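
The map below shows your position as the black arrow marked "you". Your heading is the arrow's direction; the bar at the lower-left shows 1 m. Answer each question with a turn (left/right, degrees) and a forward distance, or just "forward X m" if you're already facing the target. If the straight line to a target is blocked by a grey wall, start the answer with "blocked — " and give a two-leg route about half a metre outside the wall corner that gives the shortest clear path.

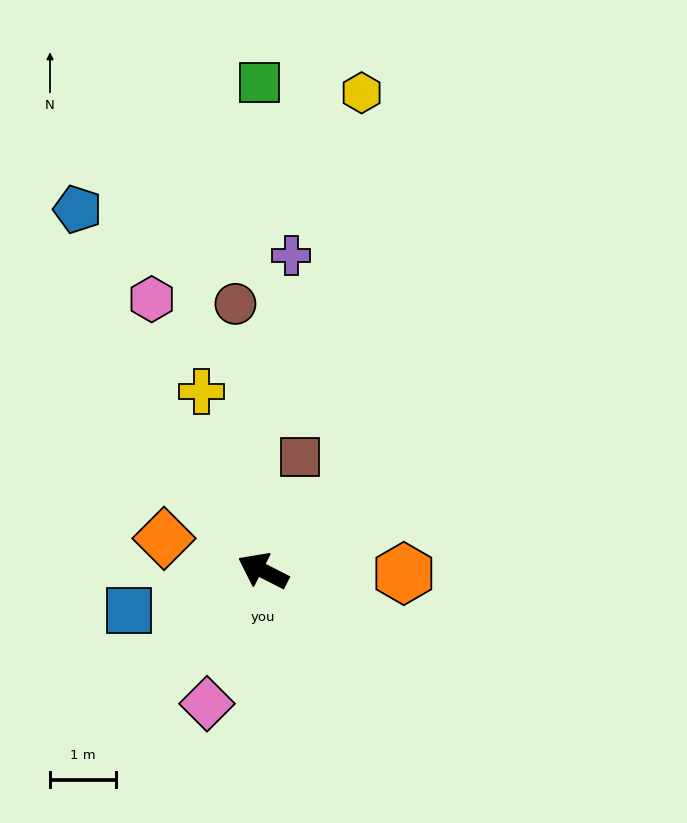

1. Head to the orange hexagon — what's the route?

turn right 154°, forward 2.1 m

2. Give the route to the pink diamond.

turn left 94°, forward 2.2 m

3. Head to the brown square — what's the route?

turn right 81°, forward 1.8 m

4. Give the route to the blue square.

turn left 44°, forward 2.1 m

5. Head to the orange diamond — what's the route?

turn left 9°, forward 1.6 m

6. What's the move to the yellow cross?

turn right 44°, forward 2.9 m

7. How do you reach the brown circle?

turn right 57°, forward 4.1 m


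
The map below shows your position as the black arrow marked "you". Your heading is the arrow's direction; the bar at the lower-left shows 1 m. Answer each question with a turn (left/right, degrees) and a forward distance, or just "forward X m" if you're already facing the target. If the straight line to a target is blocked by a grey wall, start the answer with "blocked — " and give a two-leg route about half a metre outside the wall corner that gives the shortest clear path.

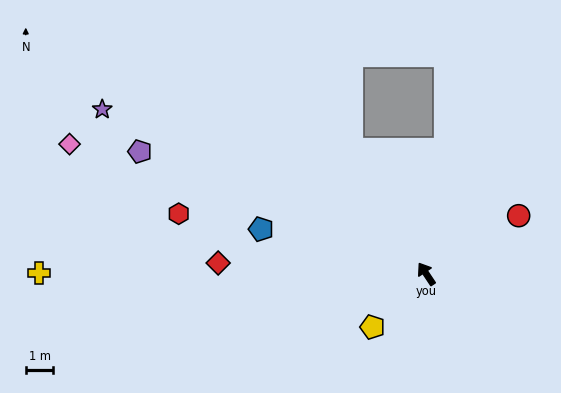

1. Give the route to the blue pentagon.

turn left 41°, forward 6.2 m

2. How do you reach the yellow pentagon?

turn left 101°, forward 2.7 m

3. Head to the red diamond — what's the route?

turn left 53°, forward 7.6 m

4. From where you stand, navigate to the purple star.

turn left 29°, forward 13.2 m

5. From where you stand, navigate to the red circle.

turn right 92°, forward 4.0 m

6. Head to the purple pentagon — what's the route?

turn left 33°, forward 11.3 m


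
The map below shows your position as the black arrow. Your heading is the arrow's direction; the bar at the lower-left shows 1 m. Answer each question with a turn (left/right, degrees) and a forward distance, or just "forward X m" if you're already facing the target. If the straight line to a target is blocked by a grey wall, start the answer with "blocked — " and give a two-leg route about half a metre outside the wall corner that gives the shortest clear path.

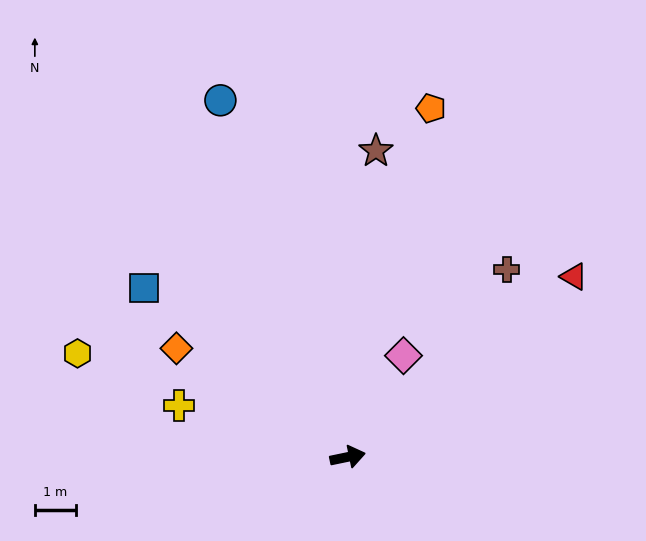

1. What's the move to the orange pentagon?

turn left 65°, forward 8.7 m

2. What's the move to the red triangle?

turn left 27°, forward 7.0 m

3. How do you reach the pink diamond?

turn left 49°, forward 2.8 m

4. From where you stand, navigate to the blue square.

turn left 129°, forward 6.4 m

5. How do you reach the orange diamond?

turn left 136°, forward 4.9 m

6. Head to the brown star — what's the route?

turn left 73°, forward 7.5 m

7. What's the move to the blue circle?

turn left 98°, forward 9.2 m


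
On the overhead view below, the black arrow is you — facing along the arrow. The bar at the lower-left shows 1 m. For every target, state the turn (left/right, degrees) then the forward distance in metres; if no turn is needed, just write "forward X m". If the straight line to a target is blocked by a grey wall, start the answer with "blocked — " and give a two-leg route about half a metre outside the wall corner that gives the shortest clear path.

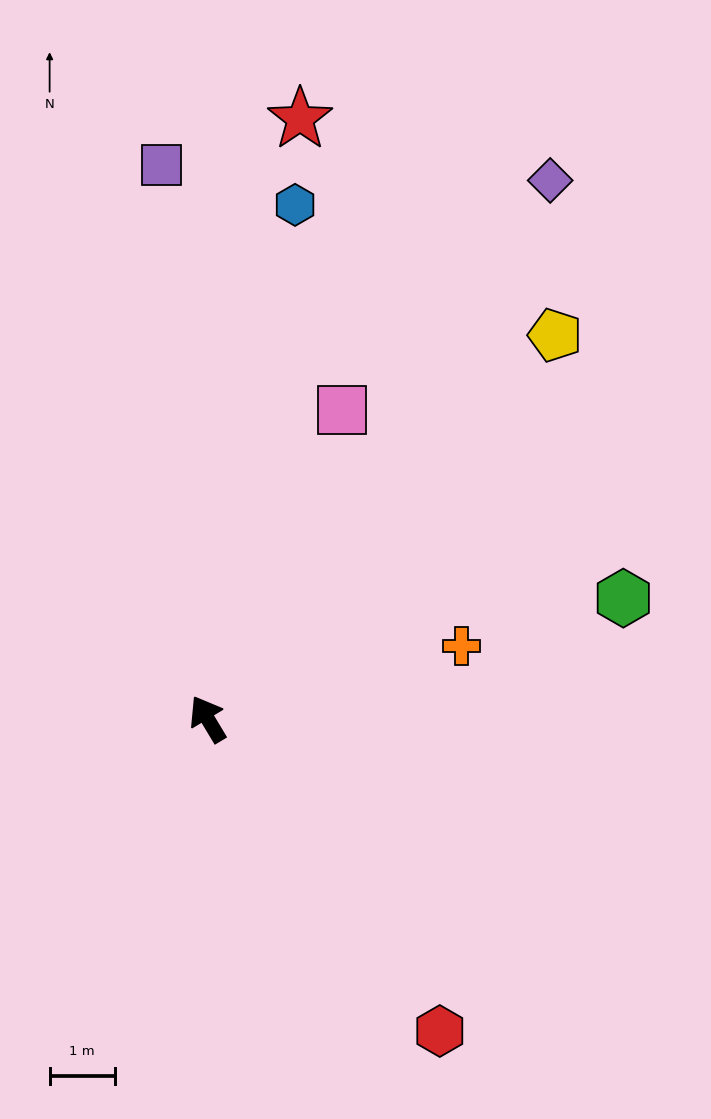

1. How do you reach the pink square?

turn right 54°, forward 5.2 m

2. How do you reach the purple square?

turn right 26°, forward 8.6 m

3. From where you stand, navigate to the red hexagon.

turn right 174°, forward 6.0 m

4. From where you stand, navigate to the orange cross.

turn right 105°, forward 4.1 m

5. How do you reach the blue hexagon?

turn right 41°, forward 8.0 m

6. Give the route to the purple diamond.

turn right 63°, forward 9.8 m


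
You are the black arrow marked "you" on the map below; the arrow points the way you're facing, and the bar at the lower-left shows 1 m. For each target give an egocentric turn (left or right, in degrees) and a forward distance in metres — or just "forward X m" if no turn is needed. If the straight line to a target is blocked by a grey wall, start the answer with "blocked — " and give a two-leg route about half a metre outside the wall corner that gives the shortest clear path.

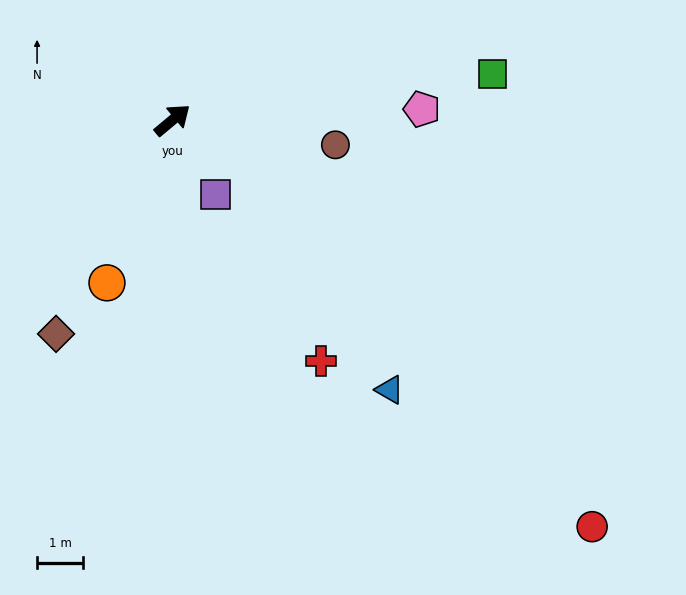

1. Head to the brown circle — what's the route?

turn right 48°, forward 3.6 m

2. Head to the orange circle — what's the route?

turn right 152°, forward 3.8 m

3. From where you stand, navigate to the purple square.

turn right 100°, forward 1.9 m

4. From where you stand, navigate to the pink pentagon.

turn right 37°, forward 5.4 m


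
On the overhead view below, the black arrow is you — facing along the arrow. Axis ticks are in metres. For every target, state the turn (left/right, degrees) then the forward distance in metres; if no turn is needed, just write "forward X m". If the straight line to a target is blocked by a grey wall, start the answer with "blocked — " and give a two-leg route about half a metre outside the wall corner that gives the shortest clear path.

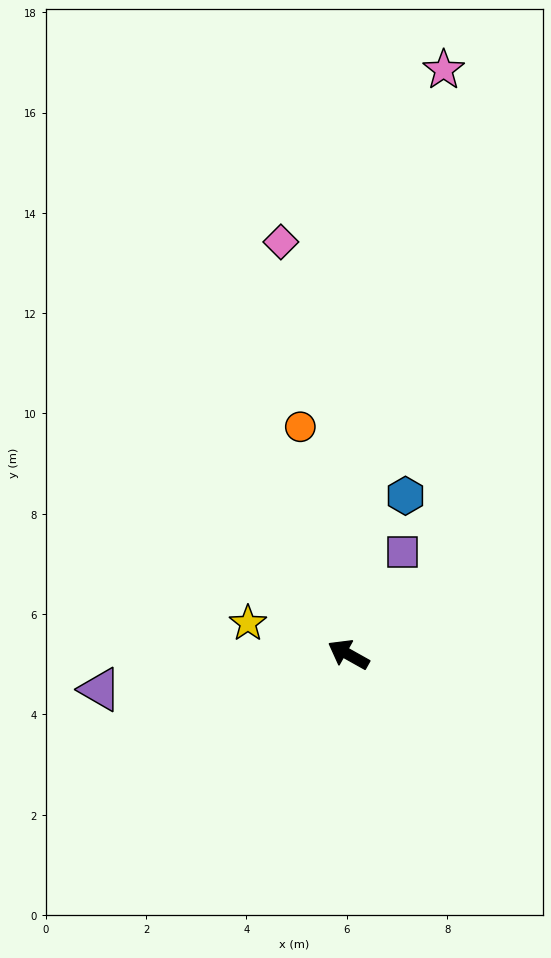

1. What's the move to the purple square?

turn right 89°, forward 2.3 m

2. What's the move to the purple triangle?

turn left 37°, forward 5.0 m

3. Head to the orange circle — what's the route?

turn right 49°, forward 4.6 m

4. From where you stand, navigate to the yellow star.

turn left 12°, forward 2.1 m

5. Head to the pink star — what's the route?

turn right 70°, forward 11.8 m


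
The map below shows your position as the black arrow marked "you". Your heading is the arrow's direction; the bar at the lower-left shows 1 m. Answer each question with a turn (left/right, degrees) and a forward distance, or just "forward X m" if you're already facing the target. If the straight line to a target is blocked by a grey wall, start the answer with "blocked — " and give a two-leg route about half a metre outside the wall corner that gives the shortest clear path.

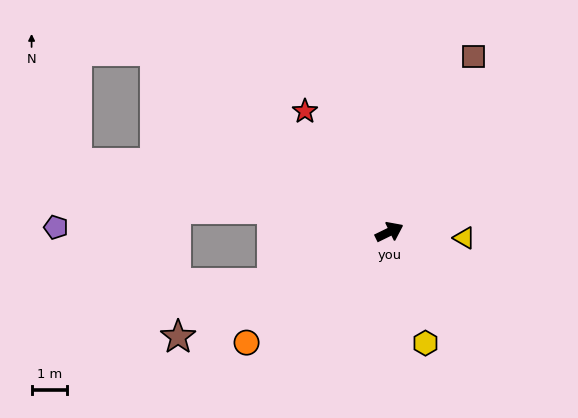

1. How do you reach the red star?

turn left 99°, forward 4.2 m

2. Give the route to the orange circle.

turn right 168°, forward 5.1 m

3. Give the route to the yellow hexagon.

turn right 98°, forward 3.3 m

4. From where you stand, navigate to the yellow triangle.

turn right 31°, forward 2.1 m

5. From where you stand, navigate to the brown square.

turn left 38°, forward 5.5 m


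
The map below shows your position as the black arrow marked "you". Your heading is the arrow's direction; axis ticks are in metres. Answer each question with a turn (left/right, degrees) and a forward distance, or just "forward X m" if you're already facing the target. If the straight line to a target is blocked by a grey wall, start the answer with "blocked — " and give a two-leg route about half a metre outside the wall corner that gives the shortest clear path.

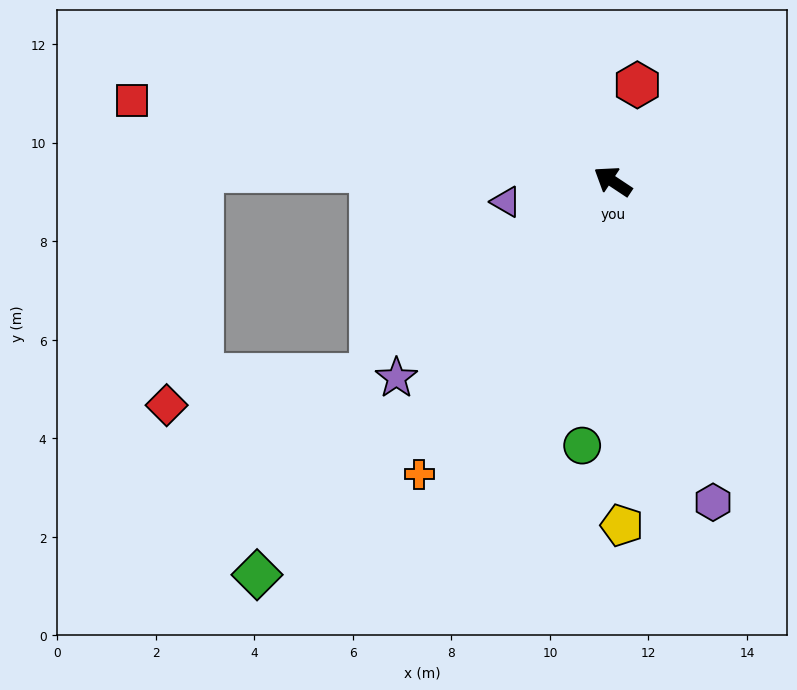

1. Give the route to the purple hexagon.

turn left 141°, forward 6.8 m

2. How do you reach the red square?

turn left 24°, forward 9.9 m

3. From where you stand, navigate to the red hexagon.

turn right 71°, forward 2.0 m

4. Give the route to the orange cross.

turn left 90°, forward 7.1 m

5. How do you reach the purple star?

turn left 76°, forward 5.9 m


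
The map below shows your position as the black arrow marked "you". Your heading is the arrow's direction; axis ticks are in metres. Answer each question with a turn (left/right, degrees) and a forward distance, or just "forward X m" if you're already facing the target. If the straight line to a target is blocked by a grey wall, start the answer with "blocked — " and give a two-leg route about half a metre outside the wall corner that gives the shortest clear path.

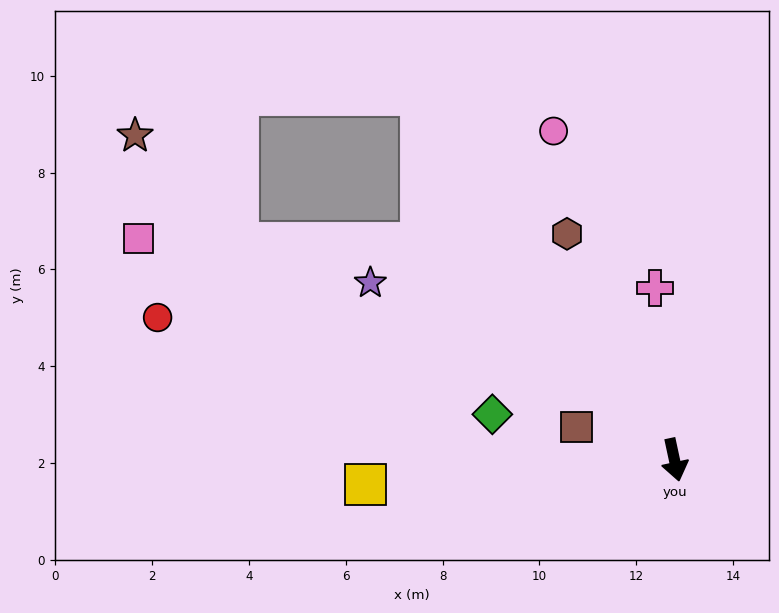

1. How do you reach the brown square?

turn right 121°, forward 2.1 m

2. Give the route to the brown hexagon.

turn right 167°, forward 5.2 m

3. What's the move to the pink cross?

turn left 174°, forward 3.6 m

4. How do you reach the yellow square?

turn right 97°, forward 6.4 m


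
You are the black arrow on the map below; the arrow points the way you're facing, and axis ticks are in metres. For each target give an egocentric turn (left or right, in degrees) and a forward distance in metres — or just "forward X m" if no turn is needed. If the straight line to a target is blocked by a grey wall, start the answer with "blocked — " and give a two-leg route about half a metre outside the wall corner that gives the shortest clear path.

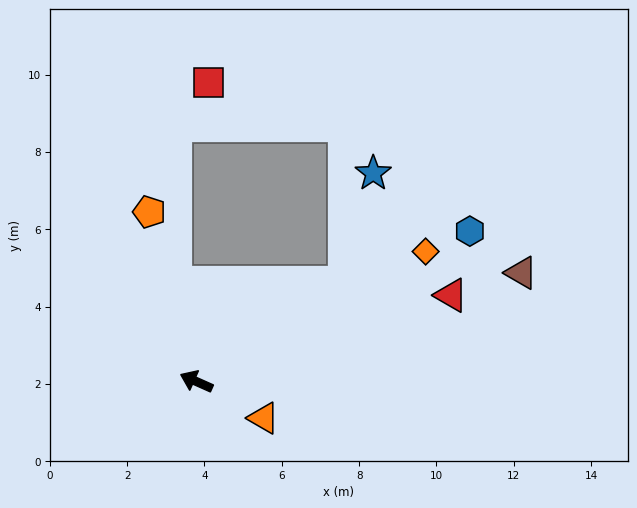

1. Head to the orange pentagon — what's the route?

turn right 51°, forward 4.6 m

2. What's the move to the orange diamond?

turn right 126°, forward 6.8 m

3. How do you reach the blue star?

blocked — turn right 122°, forward 4.6 m, then turn left 41°, forward 2.9 m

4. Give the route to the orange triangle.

turn left 175°, forward 2.0 m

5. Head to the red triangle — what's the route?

turn right 137°, forward 7.0 m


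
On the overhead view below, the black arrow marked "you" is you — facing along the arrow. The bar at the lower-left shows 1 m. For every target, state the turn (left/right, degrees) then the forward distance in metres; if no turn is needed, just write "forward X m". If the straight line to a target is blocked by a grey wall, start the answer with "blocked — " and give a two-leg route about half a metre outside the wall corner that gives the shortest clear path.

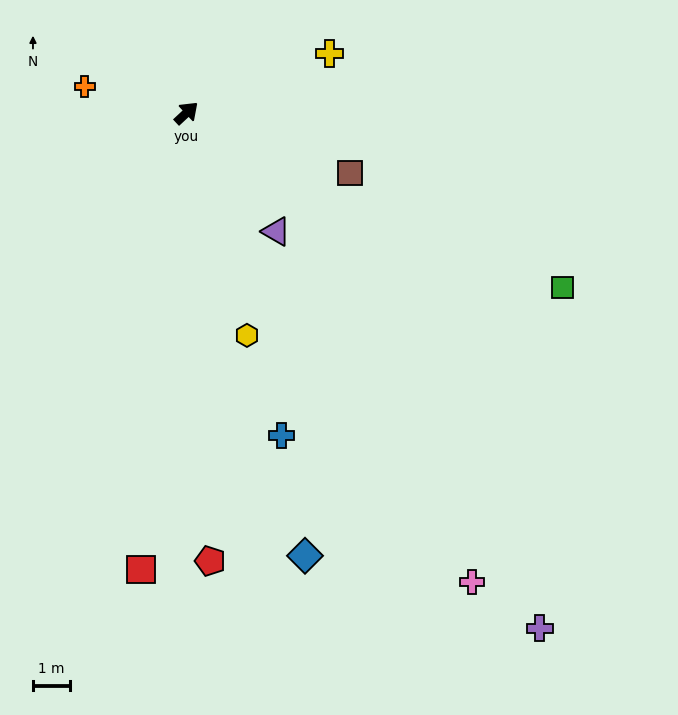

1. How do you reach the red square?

turn right 139°, forward 12.5 m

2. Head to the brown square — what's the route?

turn right 63°, forward 4.8 m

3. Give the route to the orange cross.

turn left 122°, forward 2.9 m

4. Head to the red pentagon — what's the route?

turn right 130°, forward 12.2 m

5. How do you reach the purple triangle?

turn right 96°, forward 4.0 m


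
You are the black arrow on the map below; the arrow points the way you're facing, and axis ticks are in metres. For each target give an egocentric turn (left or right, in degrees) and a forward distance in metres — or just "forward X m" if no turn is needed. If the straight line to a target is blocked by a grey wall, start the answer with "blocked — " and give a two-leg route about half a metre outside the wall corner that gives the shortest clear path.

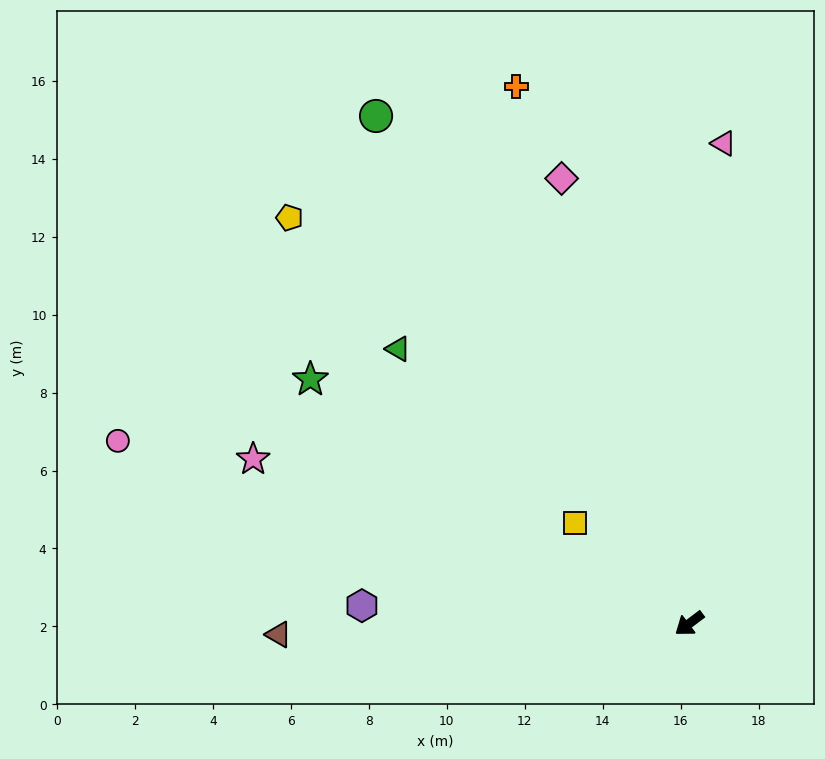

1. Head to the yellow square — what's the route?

turn right 78°, forward 3.9 m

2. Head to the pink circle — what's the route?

turn right 55°, forward 15.4 m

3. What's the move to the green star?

turn right 70°, forward 11.6 m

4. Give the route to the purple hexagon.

turn right 40°, forward 8.4 m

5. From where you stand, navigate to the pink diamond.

turn right 111°, forward 11.9 m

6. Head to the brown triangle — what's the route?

turn right 35°, forward 10.5 m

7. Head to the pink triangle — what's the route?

turn right 131°, forward 12.4 m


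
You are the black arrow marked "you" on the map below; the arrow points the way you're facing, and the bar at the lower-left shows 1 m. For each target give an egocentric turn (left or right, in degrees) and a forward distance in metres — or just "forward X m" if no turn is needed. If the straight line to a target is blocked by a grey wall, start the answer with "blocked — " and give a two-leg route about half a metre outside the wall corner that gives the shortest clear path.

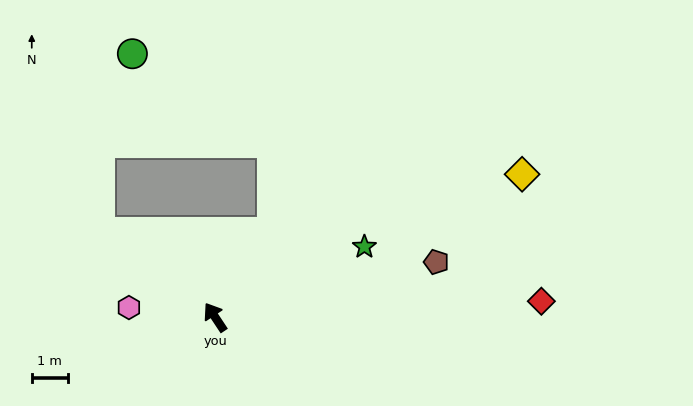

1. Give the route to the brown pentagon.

turn right 110°, forward 6.4 m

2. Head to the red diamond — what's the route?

turn right 121°, forward 9.1 m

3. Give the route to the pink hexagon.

turn left 50°, forward 2.4 m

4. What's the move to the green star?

turn right 98°, forward 4.6 m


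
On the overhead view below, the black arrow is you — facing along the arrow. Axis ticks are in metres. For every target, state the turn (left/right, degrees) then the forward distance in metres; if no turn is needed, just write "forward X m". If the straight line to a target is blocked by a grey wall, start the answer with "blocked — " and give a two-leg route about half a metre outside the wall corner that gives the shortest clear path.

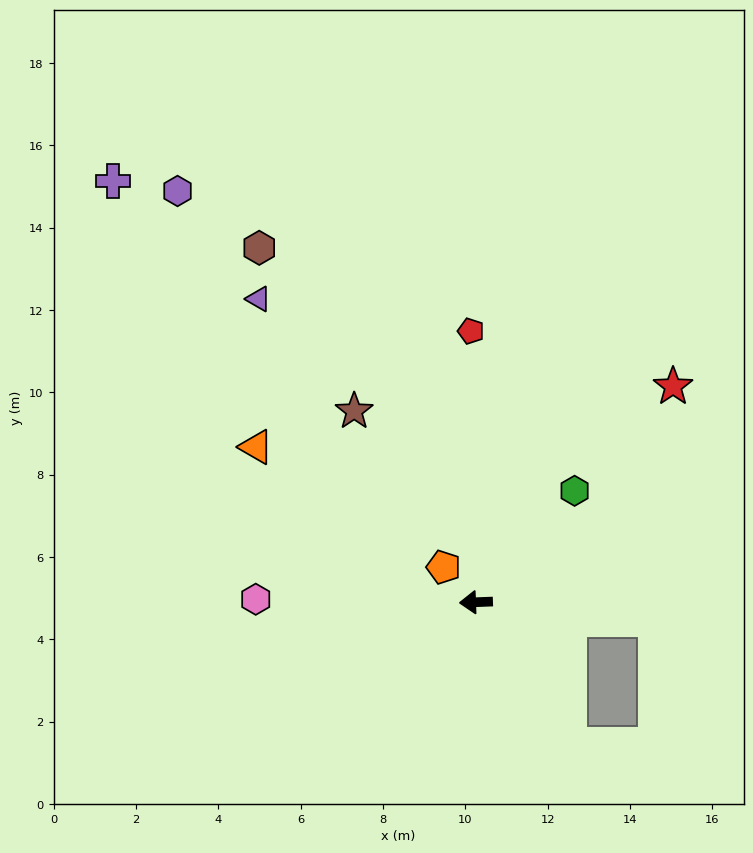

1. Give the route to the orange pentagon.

turn right 49°, forward 1.2 m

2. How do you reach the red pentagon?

turn right 91°, forward 6.6 m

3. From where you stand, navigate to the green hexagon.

turn right 134°, forward 3.6 m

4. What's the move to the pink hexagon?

turn right 3°, forward 5.3 m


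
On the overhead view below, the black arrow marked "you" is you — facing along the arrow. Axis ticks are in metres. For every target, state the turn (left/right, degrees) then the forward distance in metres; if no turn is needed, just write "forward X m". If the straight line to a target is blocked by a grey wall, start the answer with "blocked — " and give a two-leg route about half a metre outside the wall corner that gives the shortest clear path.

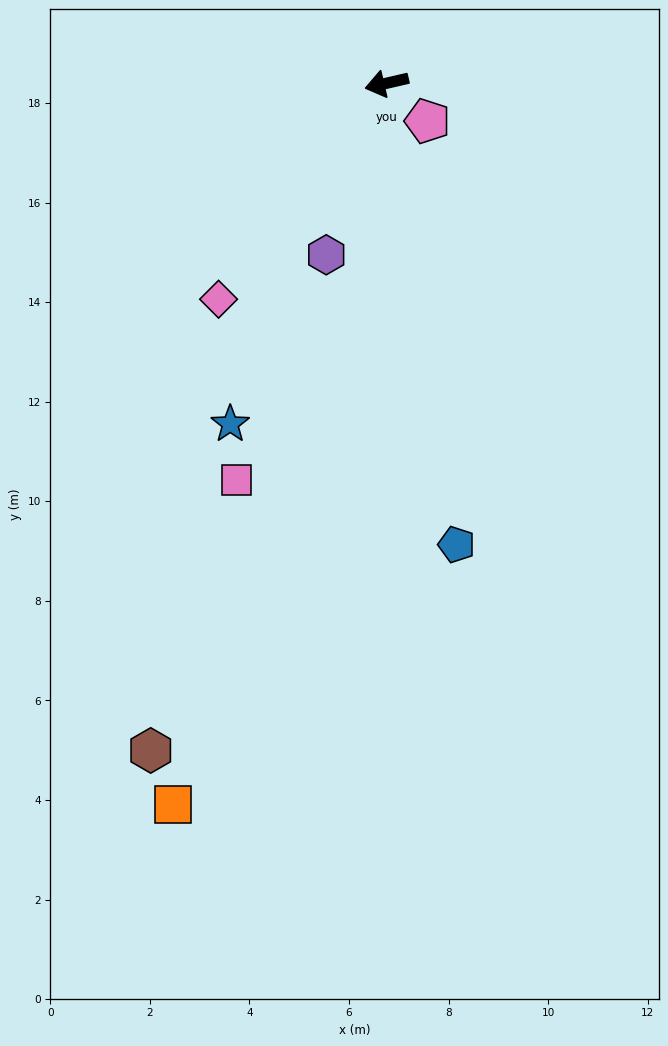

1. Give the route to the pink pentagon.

turn left 124°, forward 1.1 m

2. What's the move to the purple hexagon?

turn left 58°, forward 3.7 m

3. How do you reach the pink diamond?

turn left 39°, forward 5.5 m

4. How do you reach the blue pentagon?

turn left 86°, forward 9.4 m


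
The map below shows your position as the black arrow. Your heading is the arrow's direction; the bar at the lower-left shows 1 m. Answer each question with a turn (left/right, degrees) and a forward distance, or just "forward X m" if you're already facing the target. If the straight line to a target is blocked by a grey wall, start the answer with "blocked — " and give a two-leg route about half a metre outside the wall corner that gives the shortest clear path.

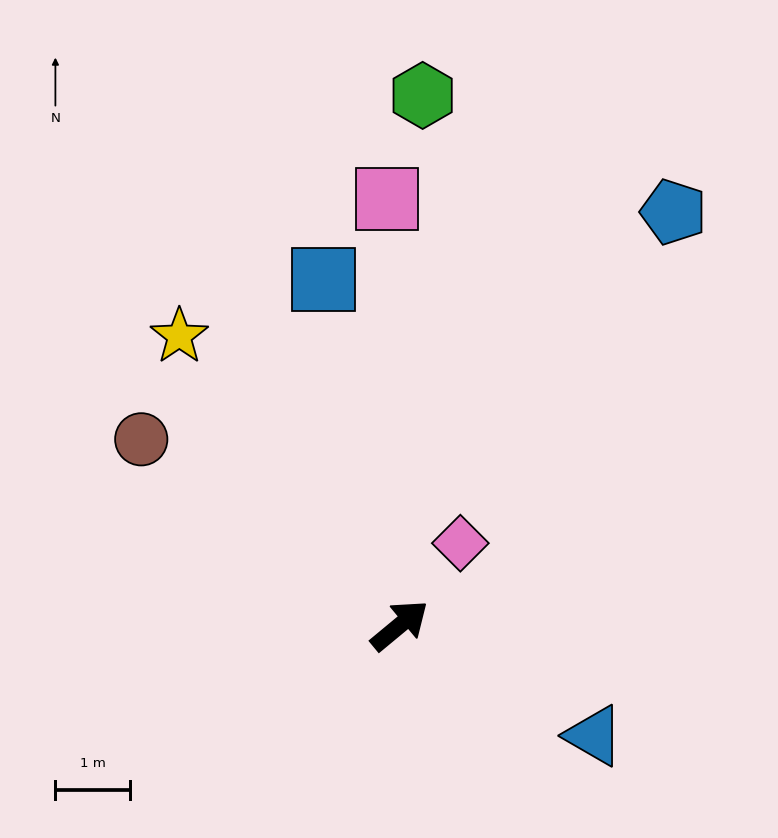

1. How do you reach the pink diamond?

turn left 14°, forward 1.4 m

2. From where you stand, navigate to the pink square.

turn left 52°, forward 5.7 m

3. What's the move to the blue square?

turn left 63°, forward 4.8 m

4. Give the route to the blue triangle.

turn right 69°, forward 3.0 m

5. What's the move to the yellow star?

turn left 88°, forward 4.9 m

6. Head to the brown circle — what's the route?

turn left 105°, forward 4.3 m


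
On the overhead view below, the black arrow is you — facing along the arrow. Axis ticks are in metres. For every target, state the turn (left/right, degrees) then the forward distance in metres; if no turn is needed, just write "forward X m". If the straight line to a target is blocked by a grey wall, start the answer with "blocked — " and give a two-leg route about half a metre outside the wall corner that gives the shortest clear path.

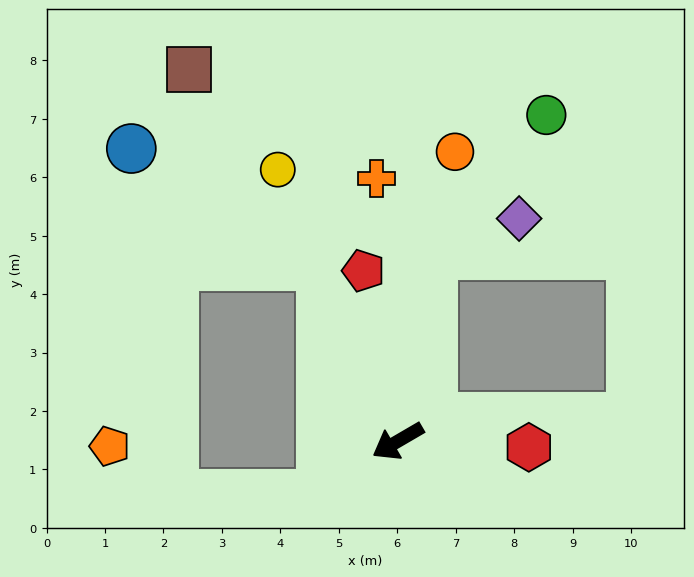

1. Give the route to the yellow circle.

turn right 96°, forward 5.1 m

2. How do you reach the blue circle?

blocked — turn right 97°, forward 3.3 m, then turn left 35°, forward 3.8 m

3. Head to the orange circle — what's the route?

turn right 131°, forward 5.0 m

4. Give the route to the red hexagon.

turn left 147°, forward 2.2 m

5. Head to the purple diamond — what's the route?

blocked — turn right 131°, forward 3.2 m, then turn right 56°, forward 1.6 m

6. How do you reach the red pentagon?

turn right 109°, forward 3.0 m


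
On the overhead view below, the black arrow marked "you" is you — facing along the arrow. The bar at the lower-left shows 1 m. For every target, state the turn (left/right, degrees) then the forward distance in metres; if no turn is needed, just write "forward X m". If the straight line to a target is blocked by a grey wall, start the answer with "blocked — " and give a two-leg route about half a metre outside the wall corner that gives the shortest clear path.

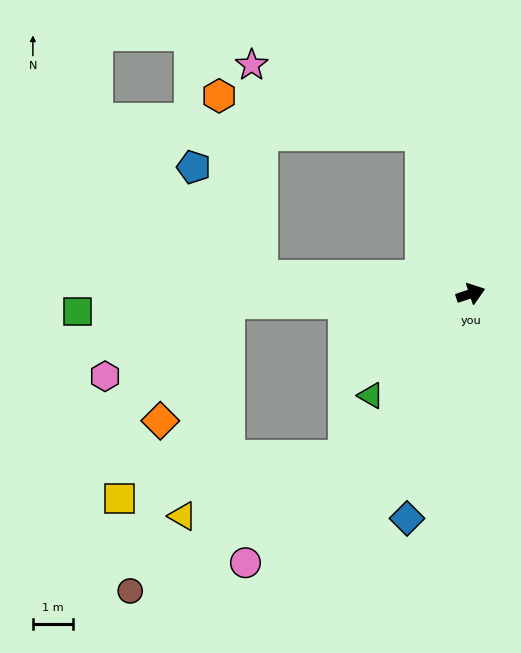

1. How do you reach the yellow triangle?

blocked — turn left 163°, forward 6.1 m, then turn left 77°, forward 5.5 m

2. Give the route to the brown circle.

blocked — turn left 163°, forward 6.1 m, then turn left 70°, forward 7.7 m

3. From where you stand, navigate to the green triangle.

turn right 153°, forward 3.6 m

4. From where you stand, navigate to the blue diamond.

turn right 124°, forward 5.9 m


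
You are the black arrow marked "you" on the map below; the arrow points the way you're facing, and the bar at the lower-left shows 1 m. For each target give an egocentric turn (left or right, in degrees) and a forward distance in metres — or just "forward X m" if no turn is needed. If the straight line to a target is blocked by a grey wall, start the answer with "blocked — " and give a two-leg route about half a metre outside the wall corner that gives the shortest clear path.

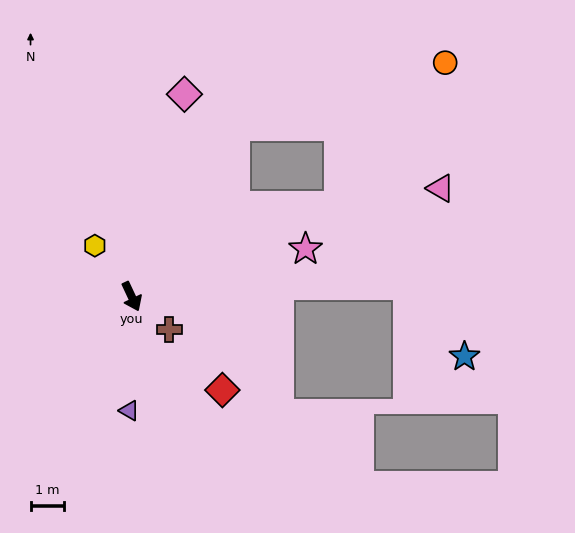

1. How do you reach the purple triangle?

turn right 26°, forward 3.4 m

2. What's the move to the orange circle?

blocked — turn left 89°, forward 6.7 m, then turn left 29°, forward 5.3 m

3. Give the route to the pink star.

turn left 80°, forward 5.3 m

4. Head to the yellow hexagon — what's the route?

turn right 169°, forward 1.9 m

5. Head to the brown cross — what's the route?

turn left 24°, forward 1.5 m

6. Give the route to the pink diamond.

turn left 140°, forward 6.2 m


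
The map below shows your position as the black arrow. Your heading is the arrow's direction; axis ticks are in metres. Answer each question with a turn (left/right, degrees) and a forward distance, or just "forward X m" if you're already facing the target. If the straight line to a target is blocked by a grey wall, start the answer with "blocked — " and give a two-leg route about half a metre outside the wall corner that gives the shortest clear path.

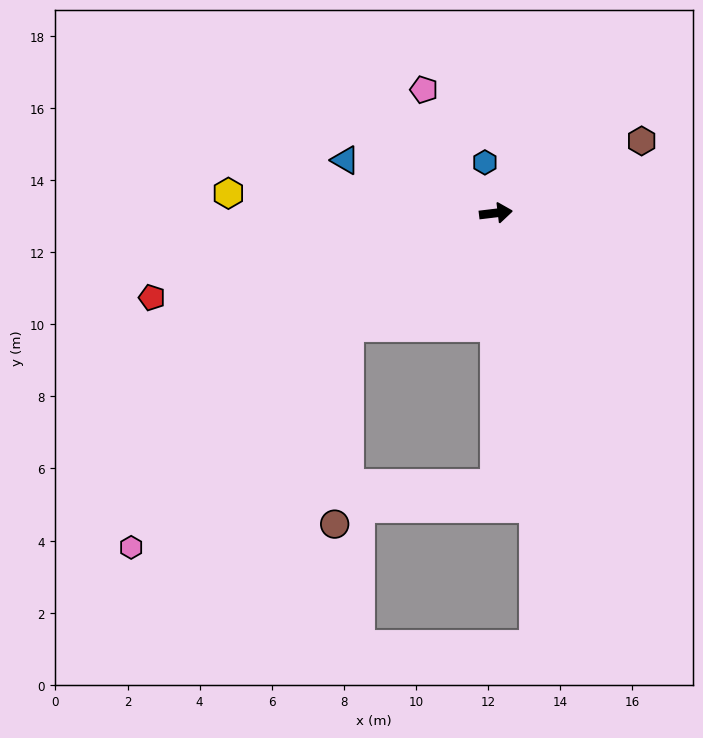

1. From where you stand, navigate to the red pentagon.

turn right 173°, forward 9.8 m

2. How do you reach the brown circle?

blocked — turn right 149°, forward 5.2 m, then turn left 48°, forward 5.5 m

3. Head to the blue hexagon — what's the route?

turn left 95°, forward 1.4 m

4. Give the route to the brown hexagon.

turn left 19°, forward 4.5 m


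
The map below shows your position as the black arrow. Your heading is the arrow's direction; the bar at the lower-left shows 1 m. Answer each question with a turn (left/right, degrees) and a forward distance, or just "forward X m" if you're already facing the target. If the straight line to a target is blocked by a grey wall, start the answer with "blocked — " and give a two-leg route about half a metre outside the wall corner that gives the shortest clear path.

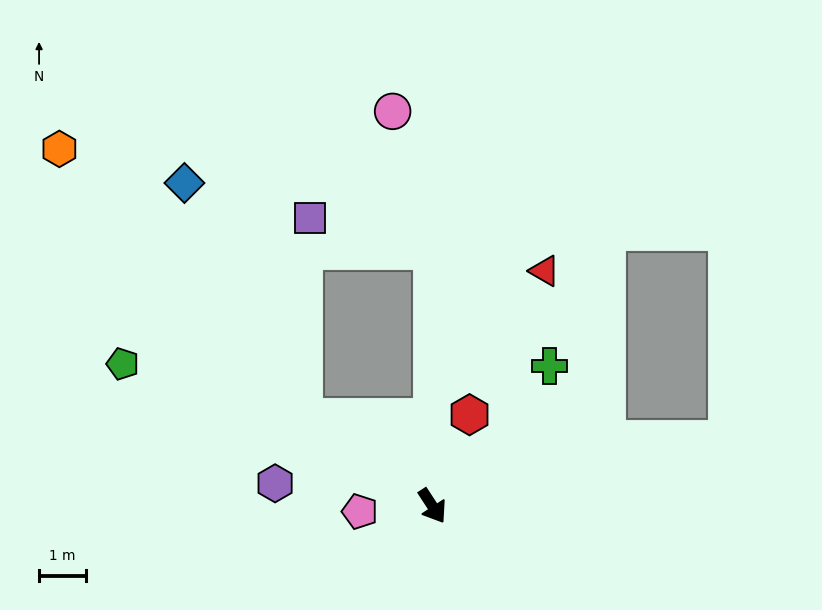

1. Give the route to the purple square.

blocked — turn left 147°, forward 5.5 m, then turn left 75°, forward 2.7 m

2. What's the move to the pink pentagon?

turn right 119°, forward 1.6 m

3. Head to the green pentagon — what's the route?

turn right 148°, forward 7.3 m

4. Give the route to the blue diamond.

blocked — turn right 157°, forward 3.3 m, then turn right 29°, forward 5.6 m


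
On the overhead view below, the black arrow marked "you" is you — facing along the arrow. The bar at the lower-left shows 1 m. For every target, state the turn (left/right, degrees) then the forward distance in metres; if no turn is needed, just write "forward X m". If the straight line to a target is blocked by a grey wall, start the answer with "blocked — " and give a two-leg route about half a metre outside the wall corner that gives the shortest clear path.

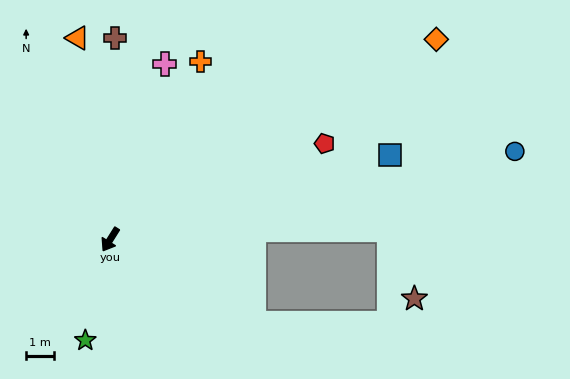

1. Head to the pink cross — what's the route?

turn right 165°, forward 6.5 m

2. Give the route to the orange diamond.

turn left 154°, forward 13.5 m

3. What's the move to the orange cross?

turn right 175°, forward 7.0 m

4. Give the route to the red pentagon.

turn left 146°, forward 8.3 m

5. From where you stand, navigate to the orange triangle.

turn right 139°, forward 7.2 m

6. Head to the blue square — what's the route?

turn left 139°, forward 10.3 m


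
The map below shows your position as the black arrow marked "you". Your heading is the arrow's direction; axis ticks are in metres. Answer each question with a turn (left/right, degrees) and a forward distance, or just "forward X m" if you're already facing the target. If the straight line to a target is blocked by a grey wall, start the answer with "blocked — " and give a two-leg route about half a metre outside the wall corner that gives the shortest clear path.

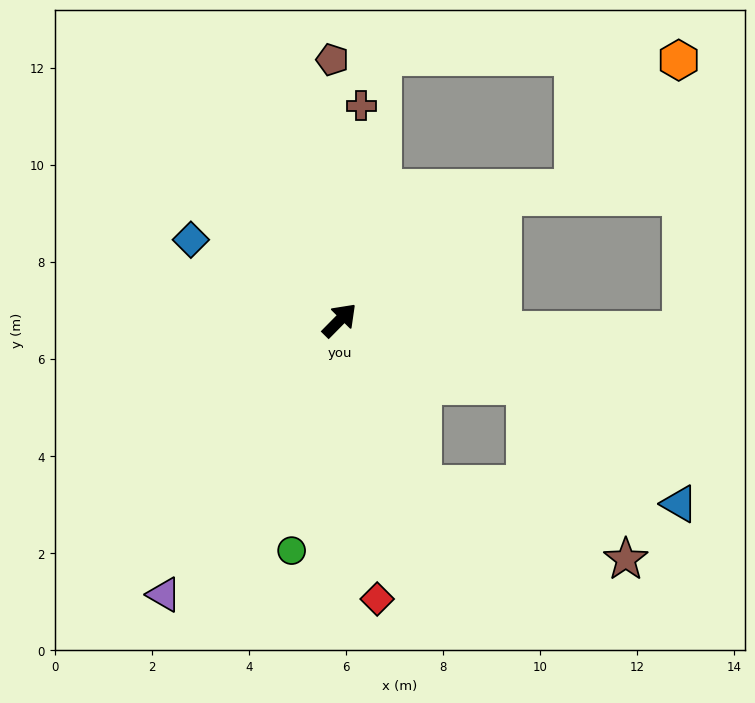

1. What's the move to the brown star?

blocked — turn right 64°, forward 4.1 m, then turn right 42°, forward 4.1 m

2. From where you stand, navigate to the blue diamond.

turn left 106°, forward 3.5 m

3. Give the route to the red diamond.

turn right 128°, forward 5.8 m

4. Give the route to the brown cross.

turn left 39°, forward 4.4 m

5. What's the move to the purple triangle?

turn right 168°, forward 6.7 m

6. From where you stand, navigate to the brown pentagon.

turn left 46°, forward 5.4 m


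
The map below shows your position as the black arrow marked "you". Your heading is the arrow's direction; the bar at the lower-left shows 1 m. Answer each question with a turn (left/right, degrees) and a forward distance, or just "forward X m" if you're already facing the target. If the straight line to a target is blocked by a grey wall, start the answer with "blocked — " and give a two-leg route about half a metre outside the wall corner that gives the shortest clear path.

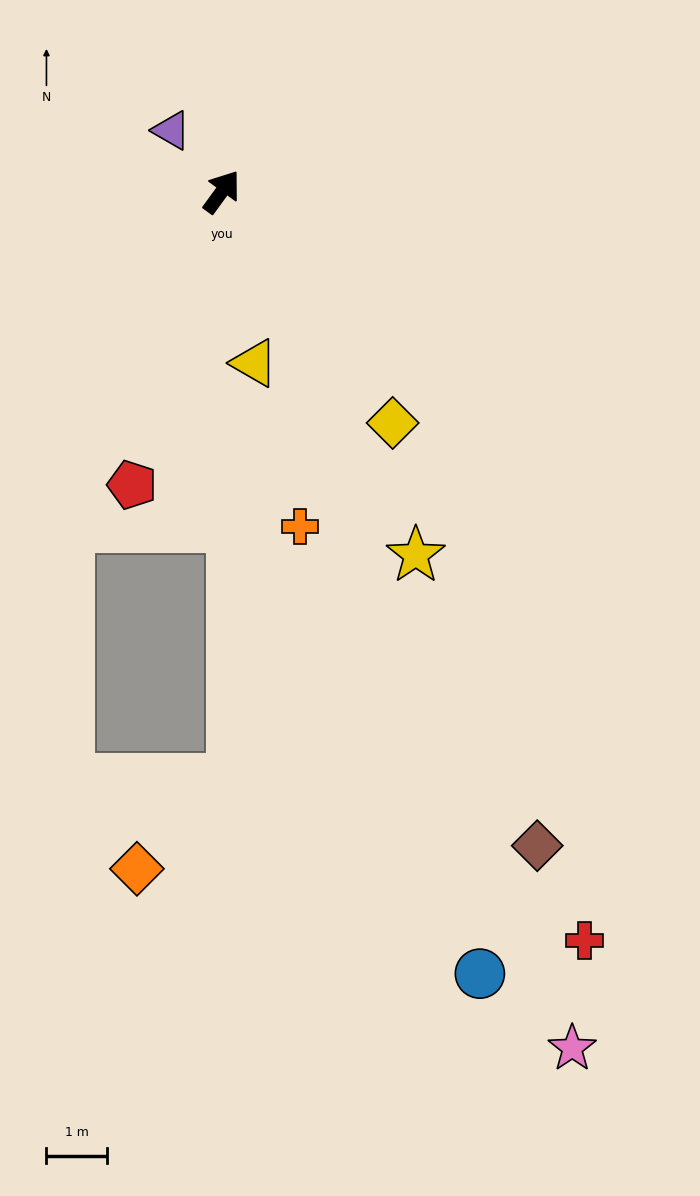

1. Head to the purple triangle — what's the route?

turn left 75°, forward 1.3 m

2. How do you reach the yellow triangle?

turn right 133°, forward 2.9 m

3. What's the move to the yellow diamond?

turn right 108°, forward 4.7 m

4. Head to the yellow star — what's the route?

turn right 116°, forward 6.8 m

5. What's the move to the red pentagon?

turn right 161°, forward 5.0 m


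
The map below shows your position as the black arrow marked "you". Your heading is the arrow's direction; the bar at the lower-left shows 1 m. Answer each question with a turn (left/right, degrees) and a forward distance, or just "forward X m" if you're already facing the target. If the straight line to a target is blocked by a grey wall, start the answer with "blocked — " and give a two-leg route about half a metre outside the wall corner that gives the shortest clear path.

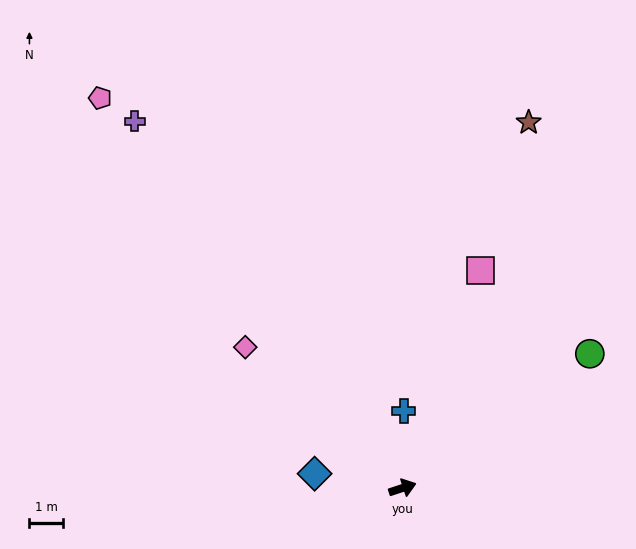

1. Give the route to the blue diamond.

turn left 152°, forward 2.7 m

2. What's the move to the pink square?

turn left 52°, forward 6.9 m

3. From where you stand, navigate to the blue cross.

turn left 71°, forward 2.3 m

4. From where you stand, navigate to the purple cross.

turn left 108°, forward 13.6 m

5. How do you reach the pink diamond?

turn left 120°, forward 6.3 m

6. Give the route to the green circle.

turn left 17°, forward 6.9 m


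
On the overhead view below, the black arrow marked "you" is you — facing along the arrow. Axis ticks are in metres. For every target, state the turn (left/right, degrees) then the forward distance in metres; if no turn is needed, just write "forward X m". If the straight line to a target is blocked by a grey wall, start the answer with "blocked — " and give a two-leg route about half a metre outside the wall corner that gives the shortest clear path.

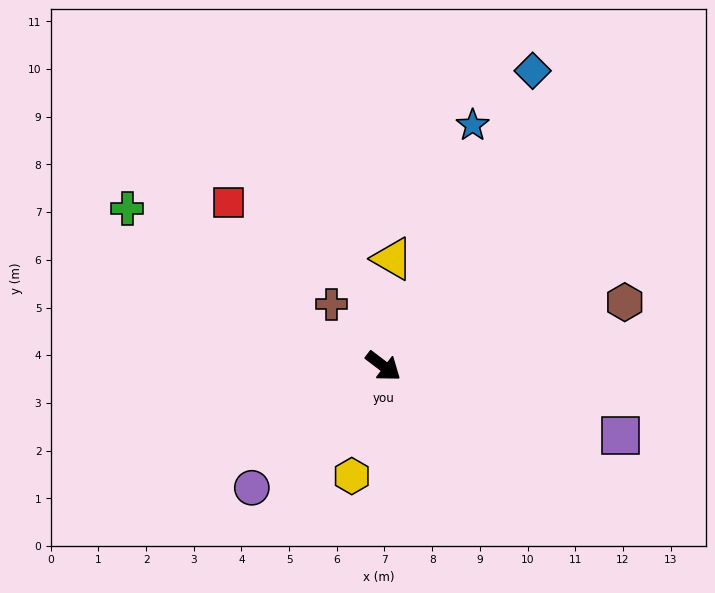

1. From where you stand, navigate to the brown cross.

turn left 167°, forward 1.7 m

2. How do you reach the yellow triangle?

turn left 122°, forward 2.3 m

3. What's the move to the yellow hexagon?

turn right 69°, forward 2.4 m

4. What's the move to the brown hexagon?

turn left 52°, forward 5.2 m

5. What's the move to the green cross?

turn right 174°, forward 6.3 m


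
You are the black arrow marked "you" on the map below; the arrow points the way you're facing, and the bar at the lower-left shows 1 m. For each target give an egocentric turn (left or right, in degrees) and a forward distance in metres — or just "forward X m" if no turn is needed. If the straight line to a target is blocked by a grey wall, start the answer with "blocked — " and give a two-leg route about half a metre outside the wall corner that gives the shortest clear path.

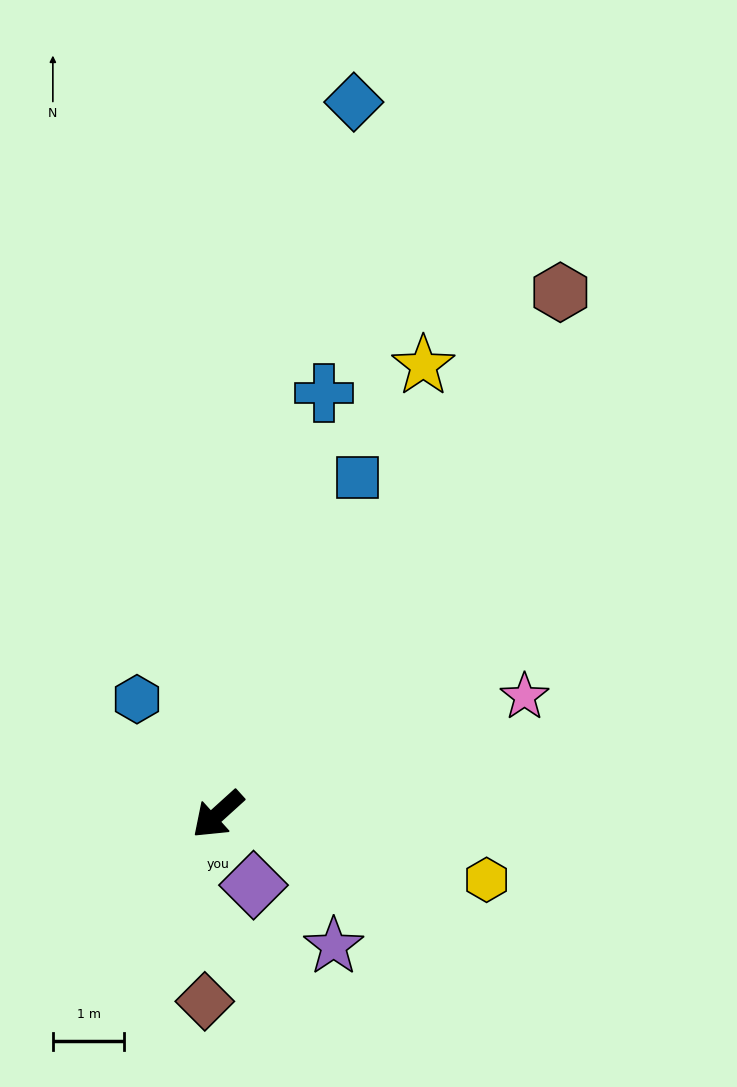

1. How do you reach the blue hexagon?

turn right 97°, forward 2.0 m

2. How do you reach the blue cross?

turn right 146°, forward 6.1 m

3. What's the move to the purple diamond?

turn left 75°, forward 1.1 m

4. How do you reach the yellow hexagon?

turn left 124°, forward 3.9 m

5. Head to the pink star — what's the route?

turn left 159°, forward 4.6 m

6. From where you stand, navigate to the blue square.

turn right 155°, forward 5.1 m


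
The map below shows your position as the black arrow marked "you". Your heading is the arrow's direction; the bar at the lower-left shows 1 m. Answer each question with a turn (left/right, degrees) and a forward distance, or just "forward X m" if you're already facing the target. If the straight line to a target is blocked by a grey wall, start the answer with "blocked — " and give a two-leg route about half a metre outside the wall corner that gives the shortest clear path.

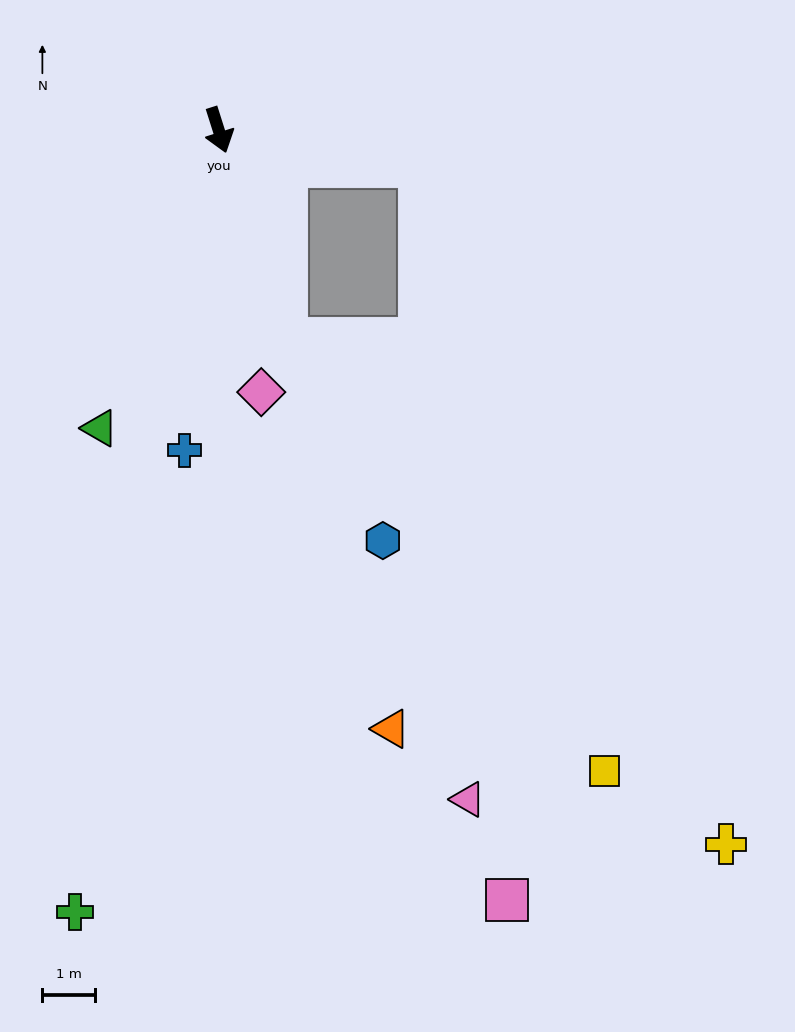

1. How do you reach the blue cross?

turn right 24°, forward 6.1 m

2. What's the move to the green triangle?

turn right 39°, forward 6.1 m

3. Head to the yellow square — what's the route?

blocked — forward 4.2 m, then turn left 19°, forward 10.2 m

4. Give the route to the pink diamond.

turn right 8°, forward 5.0 m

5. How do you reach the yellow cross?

blocked — forward 4.2 m, then turn left 24°, forward 12.7 m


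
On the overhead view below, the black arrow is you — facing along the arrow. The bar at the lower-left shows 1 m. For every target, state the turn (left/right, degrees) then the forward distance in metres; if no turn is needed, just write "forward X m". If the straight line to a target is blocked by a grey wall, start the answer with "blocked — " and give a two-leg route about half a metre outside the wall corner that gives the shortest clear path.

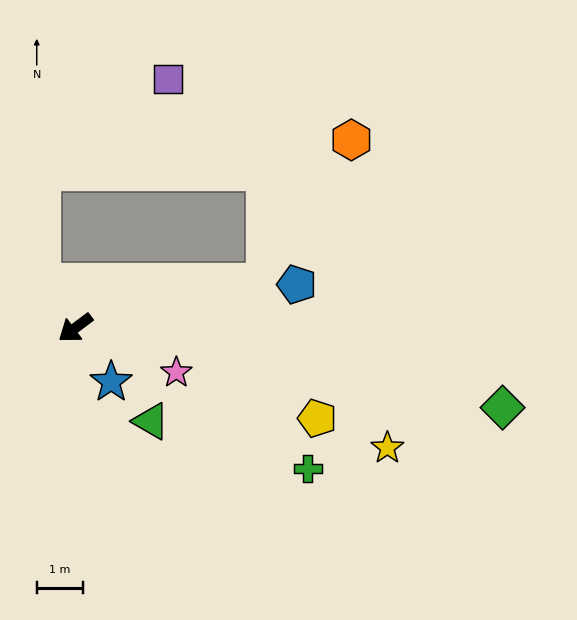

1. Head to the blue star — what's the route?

turn left 87°, forward 1.4 m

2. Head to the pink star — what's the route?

turn left 119°, forward 2.4 m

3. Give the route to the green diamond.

turn left 133°, forward 9.4 m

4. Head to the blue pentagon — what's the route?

turn left 154°, forward 4.9 m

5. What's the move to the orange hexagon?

blocked — turn left 157°, forward 4.2 m, then turn left 45°, forward 3.6 m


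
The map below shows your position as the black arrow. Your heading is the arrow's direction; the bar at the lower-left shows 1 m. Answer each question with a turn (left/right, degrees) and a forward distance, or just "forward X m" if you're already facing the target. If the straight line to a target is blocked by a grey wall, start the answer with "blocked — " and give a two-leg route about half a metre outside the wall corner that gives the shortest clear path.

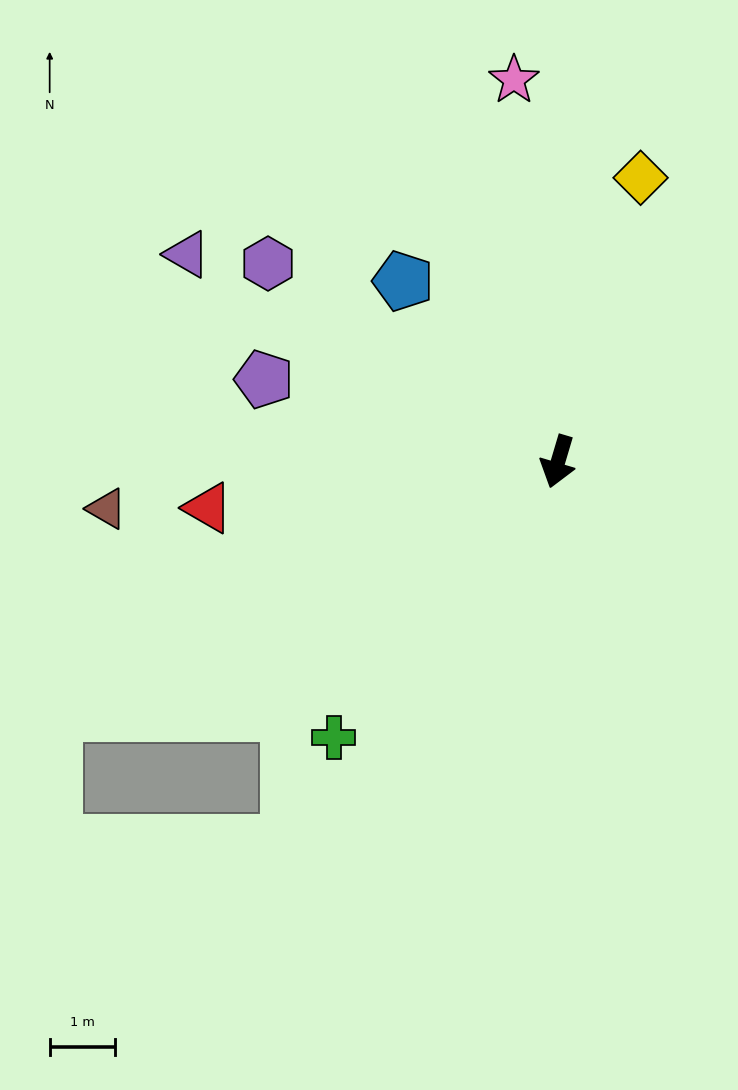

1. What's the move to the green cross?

turn right 23°, forward 5.4 m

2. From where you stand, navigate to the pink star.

turn right 157°, forward 5.9 m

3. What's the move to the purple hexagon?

turn right 108°, forward 5.3 m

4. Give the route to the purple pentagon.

turn right 89°, forward 4.6 m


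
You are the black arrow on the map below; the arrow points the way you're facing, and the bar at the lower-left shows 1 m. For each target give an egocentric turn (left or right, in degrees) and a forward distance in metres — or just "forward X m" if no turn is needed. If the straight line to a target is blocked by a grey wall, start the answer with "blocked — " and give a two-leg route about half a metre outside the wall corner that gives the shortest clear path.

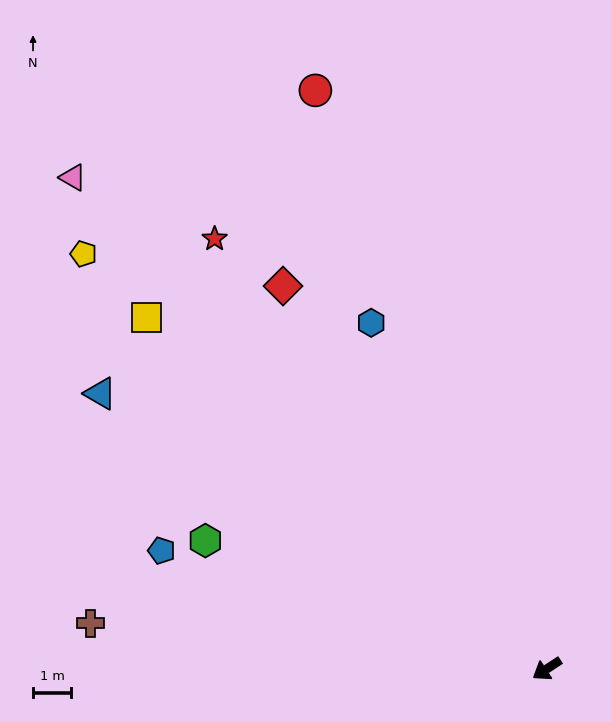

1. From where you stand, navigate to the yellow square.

turn right 74°, forward 14.1 m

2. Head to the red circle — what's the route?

turn right 101°, forward 16.4 m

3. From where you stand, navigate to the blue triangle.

turn right 65°, forward 13.8 m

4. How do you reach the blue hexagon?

turn right 96°, forward 10.2 m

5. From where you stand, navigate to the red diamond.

turn right 89°, forward 12.3 m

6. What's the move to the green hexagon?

turn right 54°, forward 9.6 m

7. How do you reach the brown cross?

turn right 39°, forward 12.1 m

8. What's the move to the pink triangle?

turn right 79°, forward 18.0 m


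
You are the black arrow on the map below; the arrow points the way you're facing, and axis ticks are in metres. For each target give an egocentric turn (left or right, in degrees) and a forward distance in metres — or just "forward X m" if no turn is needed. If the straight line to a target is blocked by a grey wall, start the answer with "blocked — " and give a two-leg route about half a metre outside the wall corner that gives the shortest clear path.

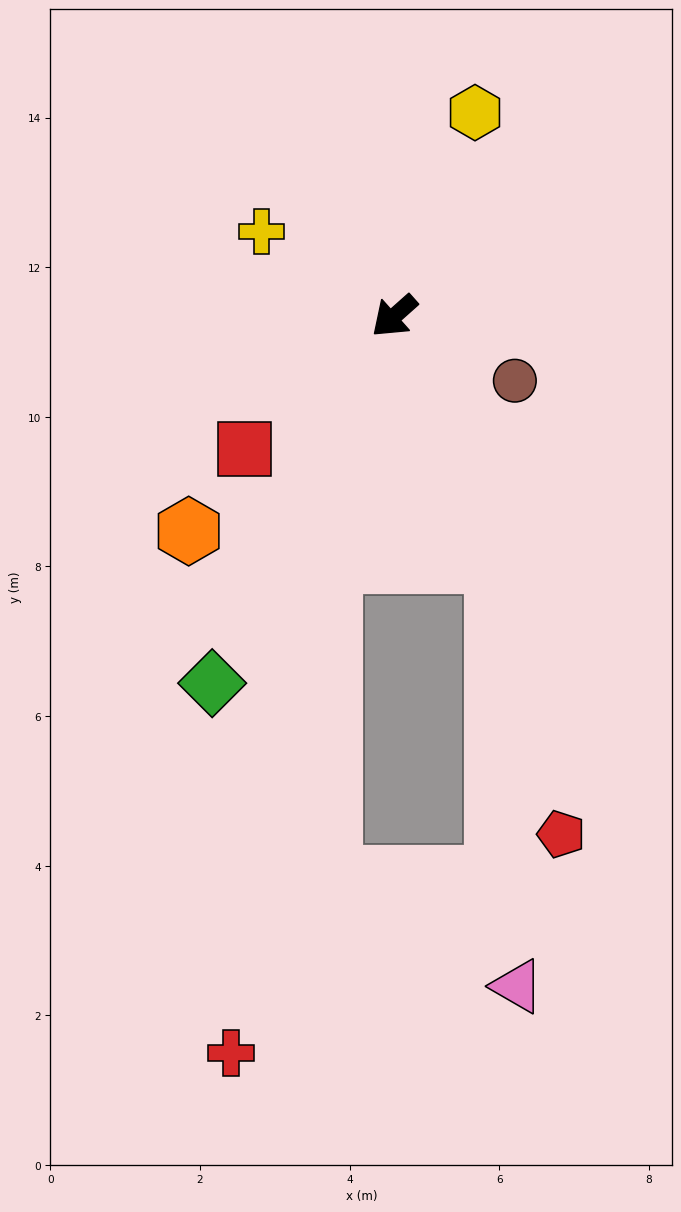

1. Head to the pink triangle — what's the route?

blocked — turn left 71°, forward 3.6 m, then turn right 20°, forward 5.7 m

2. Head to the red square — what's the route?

forward 2.7 m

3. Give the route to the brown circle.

turn left 110°, forward 1.8 m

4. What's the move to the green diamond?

turn left 22°, forward 5.5 m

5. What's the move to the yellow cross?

turn right 74°, forward 2.1 m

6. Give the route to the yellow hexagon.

turn right 153°, forward 2.9 m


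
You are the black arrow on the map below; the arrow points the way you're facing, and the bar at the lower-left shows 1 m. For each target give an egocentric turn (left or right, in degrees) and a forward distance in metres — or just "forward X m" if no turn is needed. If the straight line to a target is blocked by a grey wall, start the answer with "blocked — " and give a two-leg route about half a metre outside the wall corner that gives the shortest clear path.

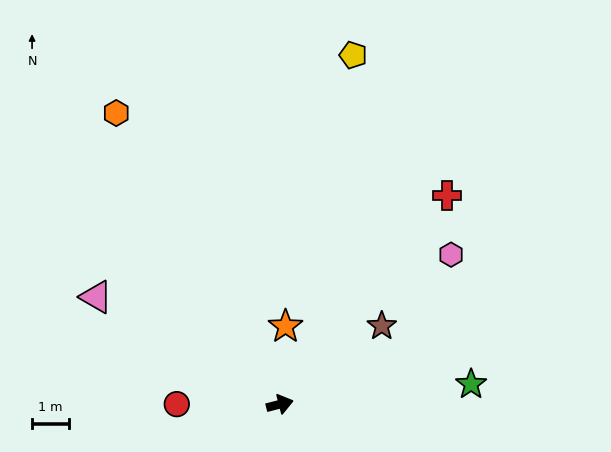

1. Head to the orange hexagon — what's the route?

turn left 105°, forward 9.2 m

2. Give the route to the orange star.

turn left 71°, forward 2.1 m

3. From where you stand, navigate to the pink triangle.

turn left 135°, forward 5.8 m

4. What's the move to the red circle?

turn left 165°, forward 2.8 m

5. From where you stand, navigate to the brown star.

turn left 23°, forward 3.5 m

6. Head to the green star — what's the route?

turn right 8°, forward 5.3 m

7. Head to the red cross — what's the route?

turn left 37°, forward 7.3 m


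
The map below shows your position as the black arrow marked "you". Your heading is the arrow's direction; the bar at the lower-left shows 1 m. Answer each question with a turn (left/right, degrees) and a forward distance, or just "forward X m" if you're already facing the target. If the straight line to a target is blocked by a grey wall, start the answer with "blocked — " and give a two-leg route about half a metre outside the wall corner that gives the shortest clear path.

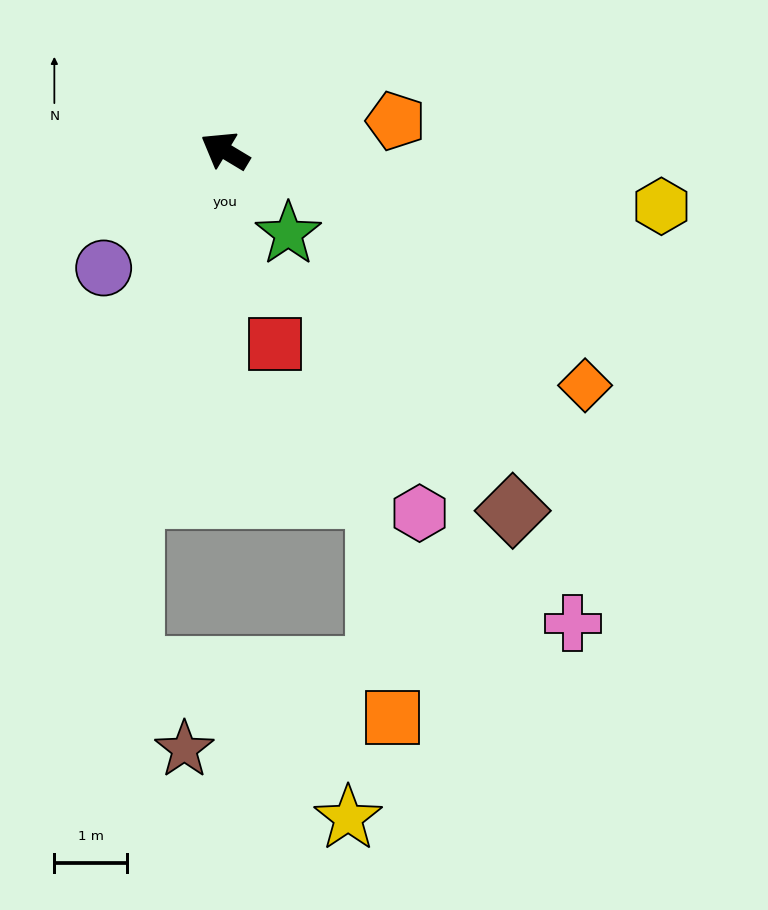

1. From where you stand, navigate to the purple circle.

turn left 75°, forward 2.3 m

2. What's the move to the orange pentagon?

turn right 139°, forward 2.4 m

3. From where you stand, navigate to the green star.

turn left 158°, forward 1.4 m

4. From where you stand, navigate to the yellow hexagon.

turn right 156°, forward 6.1 m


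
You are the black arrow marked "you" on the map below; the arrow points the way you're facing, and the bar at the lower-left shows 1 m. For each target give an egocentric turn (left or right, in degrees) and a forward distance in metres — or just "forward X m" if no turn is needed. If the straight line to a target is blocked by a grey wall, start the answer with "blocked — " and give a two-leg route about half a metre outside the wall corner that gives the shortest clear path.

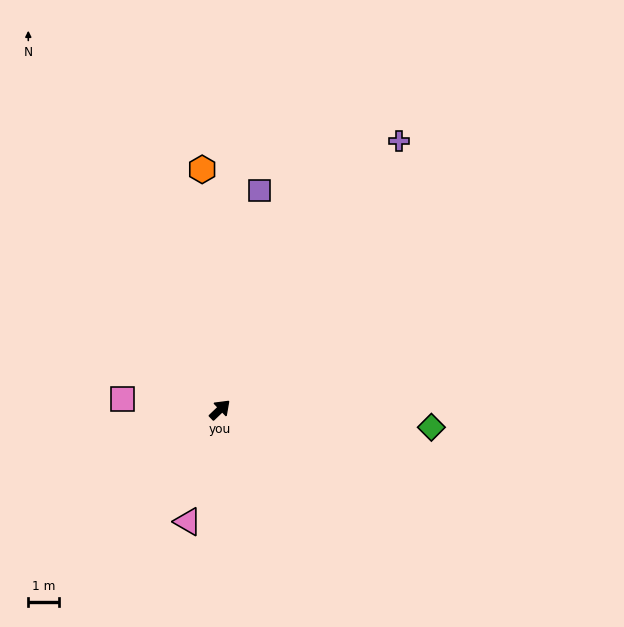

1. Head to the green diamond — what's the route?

turn right 48°, forward 6.8 m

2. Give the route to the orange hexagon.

turn left 51°, forward 7.8 m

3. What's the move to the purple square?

turn left 36°, forward 7.2 m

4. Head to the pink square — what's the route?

turn left 130°, forward 3.2 m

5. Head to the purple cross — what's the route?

turn left 13°, forward 10.4 m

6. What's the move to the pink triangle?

turn right 150°, forward 3.8 m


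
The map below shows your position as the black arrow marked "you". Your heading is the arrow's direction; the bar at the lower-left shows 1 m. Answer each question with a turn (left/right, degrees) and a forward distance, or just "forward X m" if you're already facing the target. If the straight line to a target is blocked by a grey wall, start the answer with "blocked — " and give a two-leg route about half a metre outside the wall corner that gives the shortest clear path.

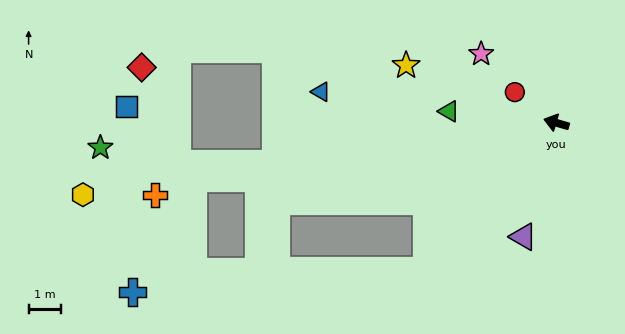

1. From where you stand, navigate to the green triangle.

turn left 10°, forward 3.3 m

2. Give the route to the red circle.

turn right 20°, forward 1.6 m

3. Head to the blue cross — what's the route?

blocked — turn left 25°, forward 11.2 m, then turn left 53°, forward 3.9 m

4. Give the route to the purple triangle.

turn left 90°, forward 3.6 m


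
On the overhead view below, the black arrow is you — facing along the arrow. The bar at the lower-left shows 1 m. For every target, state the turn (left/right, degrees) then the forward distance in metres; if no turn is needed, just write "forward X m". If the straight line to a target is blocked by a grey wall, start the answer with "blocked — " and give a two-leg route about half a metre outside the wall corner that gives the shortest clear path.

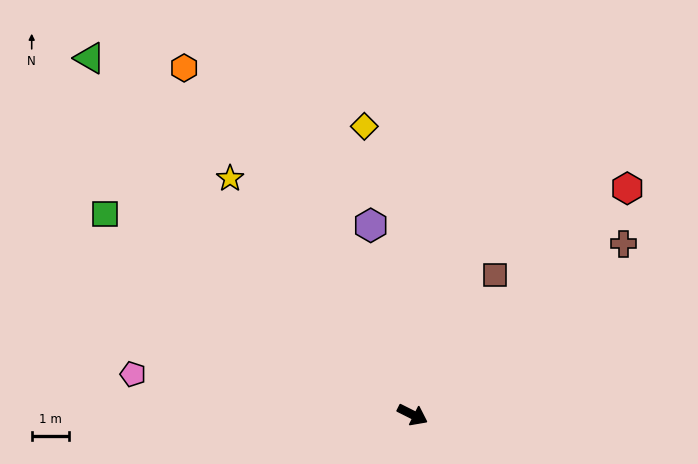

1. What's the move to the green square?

turn left 174°, forward 9.9 m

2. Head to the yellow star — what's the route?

turn left 154°, forward 8.1 m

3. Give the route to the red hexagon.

turn left 73°, forward 8.4 m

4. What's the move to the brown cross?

turn left 66°, forward 7.3 m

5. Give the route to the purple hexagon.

turn left 129°, forward 5.2 m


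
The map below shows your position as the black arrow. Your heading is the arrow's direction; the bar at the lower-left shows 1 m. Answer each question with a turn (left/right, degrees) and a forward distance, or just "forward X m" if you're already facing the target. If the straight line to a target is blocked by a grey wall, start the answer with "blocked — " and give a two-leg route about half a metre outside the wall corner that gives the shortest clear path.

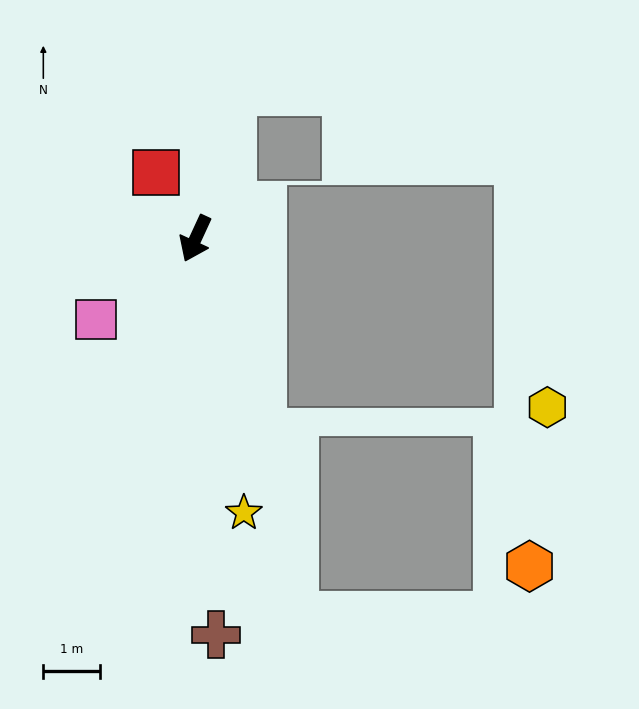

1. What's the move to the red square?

turn right 125°, forward 1.4 m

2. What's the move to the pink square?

turn right 26°, forward 2.3 m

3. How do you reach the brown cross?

turn left 28°, forward 7.0 m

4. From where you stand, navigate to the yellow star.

turn left 35°, forward 4.9 m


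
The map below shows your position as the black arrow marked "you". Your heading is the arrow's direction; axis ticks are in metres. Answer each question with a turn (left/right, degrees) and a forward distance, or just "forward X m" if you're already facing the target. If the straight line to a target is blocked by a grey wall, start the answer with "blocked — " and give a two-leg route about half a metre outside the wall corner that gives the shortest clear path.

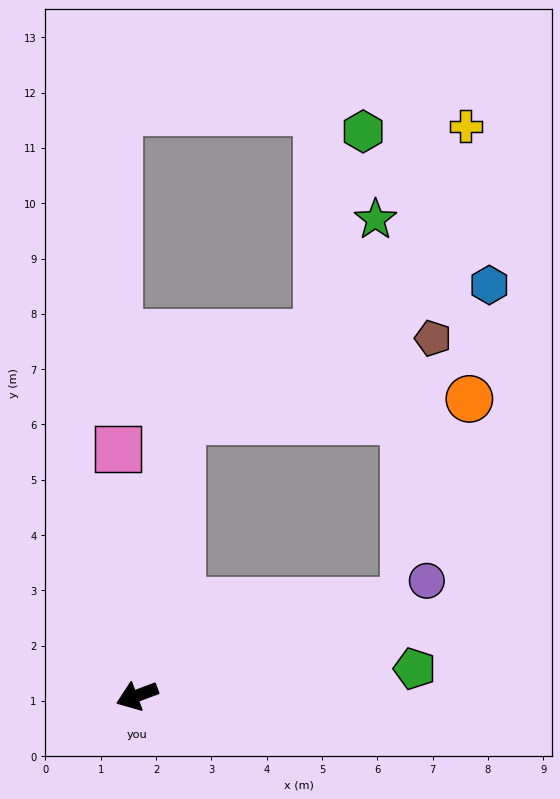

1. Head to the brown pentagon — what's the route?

blocked — turn right 120°, forward 5.0 m, then turn right 62°, forward 4.8 m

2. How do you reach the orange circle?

blocked — turn right 120°, forward 5.0 m, then turn right 76°, forward 5.2 m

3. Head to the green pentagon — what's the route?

turn left 165°, forward 5.0 m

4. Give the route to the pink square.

turn right 106°, forward 4.5 m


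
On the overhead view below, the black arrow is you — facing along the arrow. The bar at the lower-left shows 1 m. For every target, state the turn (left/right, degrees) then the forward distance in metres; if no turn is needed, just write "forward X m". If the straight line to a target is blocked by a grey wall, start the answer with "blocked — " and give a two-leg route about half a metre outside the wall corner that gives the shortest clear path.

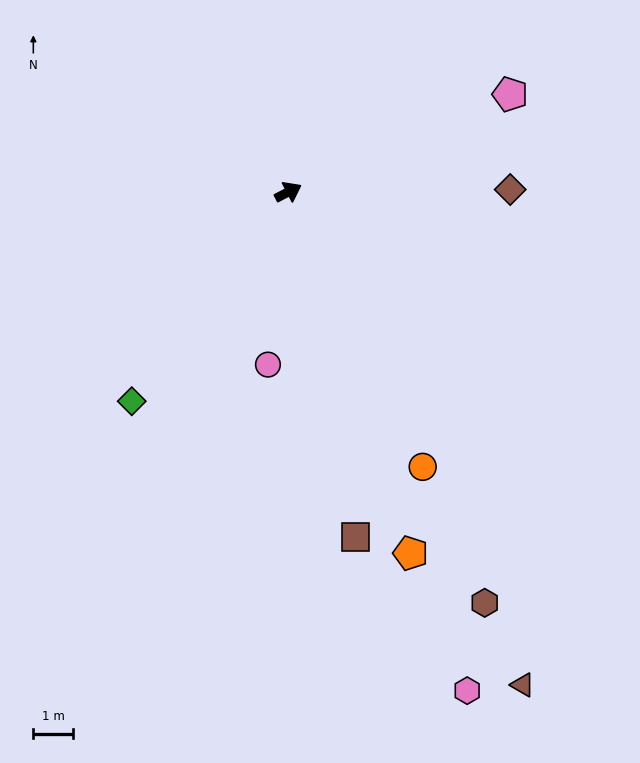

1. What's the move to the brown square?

turn right 106°, forward 8.9 m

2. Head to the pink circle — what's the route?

turn right 124°, forward 4.4 m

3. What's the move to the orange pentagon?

turn right 99°, forward 9.6 m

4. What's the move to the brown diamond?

turn right 27°, forward 5.6 m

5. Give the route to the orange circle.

turn right 91°, forward 7.7 m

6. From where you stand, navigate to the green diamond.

turn right 154°, forward 6.6 m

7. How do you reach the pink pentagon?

turn right 4°, forward 6.1 m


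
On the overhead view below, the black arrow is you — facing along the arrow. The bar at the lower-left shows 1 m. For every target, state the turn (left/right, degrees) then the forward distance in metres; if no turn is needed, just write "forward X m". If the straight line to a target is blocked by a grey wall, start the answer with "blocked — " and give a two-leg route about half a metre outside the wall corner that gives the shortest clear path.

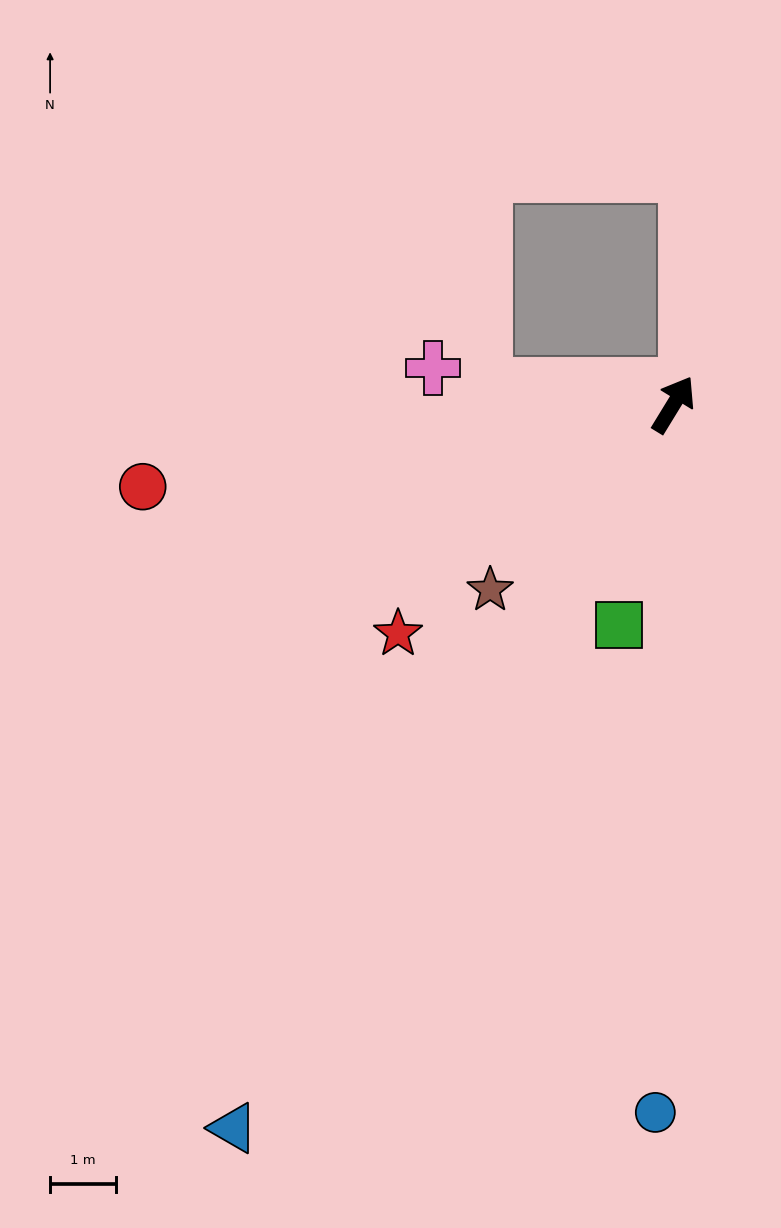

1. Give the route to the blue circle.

turn right 150°, forward 10.7 m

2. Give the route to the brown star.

turn left 167°, forward 4.0 m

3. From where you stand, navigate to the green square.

turn right 162°, forward 3.4 m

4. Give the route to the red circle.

turn left 130°, forward 8.2 m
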